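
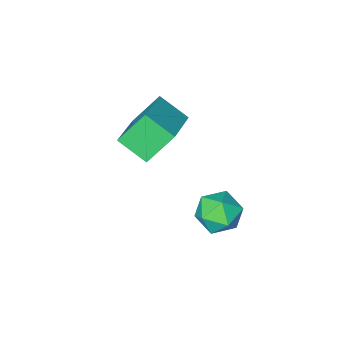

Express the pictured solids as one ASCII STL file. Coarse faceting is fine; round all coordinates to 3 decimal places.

solid 
facet normal -0.431 0.746 -0.508
outer loop
vertex -0.079 -1.526 1.658
vertex 0.965 -0.534 2.23
vertex 0.69 -1.761 0.661
endloop
endfacet
facet normal -0.674 -0.641 -0.369
outer loop
vertex 1.155 -2.566 1.21
vertex -0.079 -1.526 1.658
vertex 0.69 -1.761 0.661
endloop
endfacet
facet normal -0.431 0.746 -0.508
outer loop
vertex 0.69 -1.761 0.661
vertex 0.965 -0.534 2.23
vertex 1.734 -0.768 1.234
endloop
endfacet
facet normal 0.601 -0.183 -0.778
outer loop
vertex 1.734 -0.768 1.234
vertex 1.155 -2.566 1.21
vertex 0.69 -1.761 0.661
endloop
endfacet
facet normal -0.601 0.184 0.778
outer loop
vertex -0.079 -1.526 1.658
vertex 1.43 -1.339 2.779
vertex 0.965 -0.534 2.23
endloop
endfacet
facet normal -0.674 -0.640 -0.370
outer loop
vertex 0.386 -2.332 2.206
vertex -0.079 -1.526 1.658
vertex 1.155 -2.566 1.21
endloop
endfacet
facet normal -0.601 0.183 0.778
outer loop
vertex 0.386 -2.332 2.206
vertex 1.43 -1.339 2.779
vertex -0.079 -1.526 1.658
endloop
endfacet
facet normal 0.673 0.641 0.369
outer loop
vertex 0.965 -0.534 2.23
vertex 1.43 -1.339 2.779
vertex 1.734 -0.768 1.234
endloop
endfacet
facet normal 0.600 -0.183 -0.779
outer loop
vertex 2.199 -1.574 1.782
vertex 1.155 -2.566 1.21
vertex 1.734 -0.768 1.234
endloop
endfacet
facet normal 0.674 0.640 0.369
outer loop
vertex 1.734 -0.768 1.234
vertex 1.43 -1.339 2.779
vertex 2.199 -1.574 1.782
endloop
endfacet
facet normal 0.431 -0.746 0.508
outer loop
vertex 2.199 -1.574 1.782
vertex 0.386 -2.332 2.206
vertex 1.155 -2.566 1.21
endloop
endfacet
facet normal 0.431 -0.746 0.508
outer loop
vertex 1.43 -1.339 2.779
vertex 0.386 -2.332 2.206
vertex 2.199 -1.574 1.782
endloop
endfacet
facet normal -0.412 0.910 -0.048
outer loop
vertex -0.291 0.751 -1.685
vertex -0.56 0.667 -0.971
vertex 0.134 0.975 -1.086
endloop
endfacet
facet normal 0.175 0.875 -0.451
outer loop
vertex -0.291 0.751 -1.685
vertex 0.134 0.975 -1.086
vertex 0.462 0.606 -1.674
endloop
endfacet
facet normal 0.082 0.356 -0.931
outer loop
vertex -0.291 0.751 -1.685
vertex 0.462 0.606 -1.674
vertex -0.028 0.07 -1.922
endloop
endfacet
facet normal -0.563 0.069 -0.824
outer loop
vertex -0.291 0.751 -1.685
vertex -0.028 0.07 -1.922
vertex -0.66 0.108 -1.487
endloop
endfacet
facet normal -0.868 0.412 -0.278
outer loop
vertex -0.291 0.751 -1.685
vertex -0.66 0.108 -1.487
vertex -0.56 0.667 -0.971
endloop
endfacet
facet normal 0.722 0.691 -0.031
outer loop
vertex 0.462 0.606 -1.674
vertex 0.134 0.975 -1.086
vertex 0.66 0.432 -0.953
endloop
endfacet
facet normal -0.229 0.748 0.623
outer loop
vertex 0.134 0.975 -1.086
vertex -0.56 0.667 -0.971
vertex 0.028 0.47 -0.518
endloop
endfacet
facet normal -0.966 -0.059 0.251
outer loop
vertex -0.56 0.667 -0.971
vertex -0.66 0.108 -1.487
vertex -0.462 -0.066 -0.766
endloop
endfacet
facet normal -0.473 -0.613 -0.633
outer loop
vertex -0.66 0.108 -1.487
vertex -0.028 0.07 -1.922
vertex -0.134 -0.435 -1.354
endloop
endfacet
facet normal 0.572 -0.149 -0.807
outer loop
vertex -0.028 0.07 -1.922
vertex 0.462 0.606 -1.674
vertex 0.56 -0.127 -1.469
endloop
endfacet
facet normal 0.563 -0.069 0.824
outer loop
vertex 0.291 -0.211 -0.755
vertex 0.66 0.432 -0.953
vertex 0.028 0.47 -0.518
endloop
endfacet
facet normal -0.082 -0.356 0.931
outer loop
vertex 0.291 -0.211 -0.755
vertex 0.028 0.47 -0.518
vertex -0.462 -0.066 -0.766
endloop
endfacet
facet normal -0.175 -0.875 0.451
outer loop
vertex 0.291 -0.211 -0.755
vertex -0.462 -0.066 -0.766
vertex -0.134 -0.435 -1.354
endloop
endfacet
facet normal 0.412 -0.910 0.048
outer loop
vertex 0.291 -0.211 -0.755
vertex -0.134 -0.435 -1.354
vertex 0.56 -0.127 -1.469
endloop
endfacet
facet normal 0.868 -0.412 0.278
outer loop
vertex 0.291 -0.211 -0.755
vertex 0.56 -0.127 -1.469
vertex 0.66 0.432 -0.953
endloop
endfacet
facet normal 0.473 0.613 0.633
outer loop
vertex 0.028 0.47 -0.518
vertex 0.66 0.432 -0.953
vertex 0.134 0.975 -1.086
endloop
endfacet
facet normal -0.572 0.149 0.807
outer loop
vertex -0.462 -0.066 -0.766
vertex 0.028 0.47 -0.518
vertex -0.56 0.667 -0.971
endloop
endfacet
facet normal -0.722 -0.691 0.031
outer loop
vertex -0.134 -0.435 -1.354
vertex -0.462 -0.066 -0.766
vertex -0.66 0.108 -1.487
endloop
endfacet
facet normal 0.229 -0.748 -0.623
outer loop
vertex 0.56 -0.127 -1.469
vertex -0.134 -0.435 -1.354
vertex -0.028 0.07 -1.922
endloop
endfacet
facet normal 0.966 0.059 -0.251
outer loop
vertex 0.66 0.432 -0.953
vertex 0.56 -0.127 -1.469
vertex 0.462 0.606 -1.674
endloop
endfacet

endsolid


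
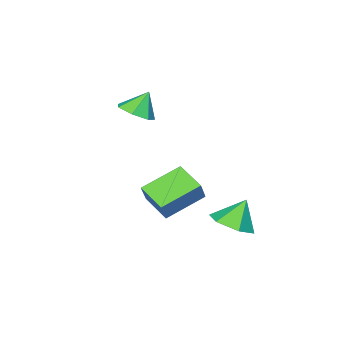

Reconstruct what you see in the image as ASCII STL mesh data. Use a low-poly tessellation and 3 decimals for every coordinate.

solid 
facet normal -0.846 0.331 0.418
outer loop
vertex -1.296 -0.657 0.788
vertex -1.047 0.623 0.278
vertex -1.864 -0.921 -0.153
endloop
endfacet
facet normal -0.178 -0.914 0.364
outer loop
vertex -0.273 -1.543 -0.938
vertex -1.296 -0.657 0.788
vertex -1.864 -0.921 -0.153
endloop
endfacet
facet normal -0.846 0.331 0.417
outer loop
vertex -1.864 -0.921 -0.153
vertex -1.047 0.623 0.278
vertex -1.614 0.359 -0.662
endloop
endfacet
facet normal -0.502 -0.233 -0.833
outer loop
vertex -1.614 0.359 -0.662
vertex -0.273 -1.543 -0.938
vertex -1.864 -0.921 -0.153
endloop
endfacet
facet normal 0.502 0.234 0.832
outer loop
vertex -1.296 -0.657 0.788
vertex 0.544 0.001 -0.507
vertex -1.047 0.623 0.278
endloop
endfacet
facet normal -0.178 -0.914 0.364
outer loop
vertex 0.294 -1.279 0.002
vertex -1.296 -0.657 0.788
vertex -0.273 -1.543 -0.938
endloop
endfacet
facet normal 0.503 0.233 0.833
outer loop
vertex 0.294 -1.279 0.002
vertex 0.544 0.001 -0.507
vertex -1.296 -0.657 0.788
endloop
endfacet
facet normal 0.178 0.914 -0.364
outer loop
vertex -1.047 0.623 0.278
vertex 0.544 0.001 -0.507
vertex -1.614 0.359 -0.662
endloop
endfacet
facet normal -0.503 -0.234 -0.832
outer loop
vertex -0.024 -0.263 -1.448
vertex -0.273 -1.543 -0.938
vertex -1.614 0.359 -0.662
endloop
endfacet
facet normal 0.178 0.914 -0.364
outer loop
vertex -1.614 0.359 -0.662
vertex 0.544 0.001 -0.507
vertex -0.024 -0.263 -1.448
endloop
endfacet
facet normal 0.846 -0.331 -0.418
outer loop
vertex -0.024 -0.263 -1.448
vertex 0.294 -1.279 0.002
vertex -0.273 -1.543 -0.938
endloop
endfacet
facet normal 0.846 -0.331 -0.418
outer loop
vertex 0.544 0.001 -0.507
vertex 0.294 -1.279 0.002
vertex -0.024 -0.263 -1.448
endloop
endfacet
facet normal 0.479 -0.144 -0.866
outer loop
vertex -1.177 1.29 -1.529
vertex -2.037 1.353 -2.015
vertex -1.499 2.168 -1.853
endloop
endfacet
facet normal 0.432 0.447 0.783
outer loop
vertex -1.177 1.29 -1.529
vertex -1.499 2.168 -1.853
vertex -2.683 1.547 -0.845
endloop
endfacet
facet normal 0.479 -0.144 -0.866
outer loop
vertex -1.499 2.168 -1.853
vertex -2.037 1.353 -2.015
vertex -2.359 2.231 -2.339
endloop
endfacet
facet normal -0.150 0.911 0.384
outer loop
vertex -1.499 2.168 -1.853
vertex -2.359 2.231 -2.339
vertex -2.683 1.547 -0.845
endloop
endfacet
facet normal 0.479 -0.144 -0.866
outer loop
vertex -2.359 2.231 -2.339
vertex -2.037 1.353 -2.015
vertex -2.897 1.416 -2.501
endloop
endfacet
facet normal -0.839 0.541 0.066
outer loop
vertex -2.359 2.231 -2.339
vertex -2.897 1.416 -2.501
vertex -2.683 1.547 -0.845
endloop
endfacet
facet normal 0.479 -0.145 -0.866
outer loop
vertex -2.897 1.416 -2.501
vertex -2.037 1.353 -2.015
vertex -2.575 0.538 -2.176
endloop
endfacet
facet normal -0.945 -0.293 0.145
outer loop
vertex -2.897 1.416 -2.501
vertex -2.575 0.538 -2.176
vertex -2.683 1.547 -0.845
endloop
endfacet
facet normal 0.479 -0.145 -0.866
outer loop
vertex -2.575 0.538 -2.176
vertex -2.037 1.353 -2.015
vertex -1.715 0.475 -1.69
endloop
endfacet
facet normal -0.363 -0.757 0.544
outer loop
vertex -2.575 0.538 -2.176
vertex -1.715 0.475 -1.69
vertex -2.683 1.547 -0.845
endloop
endfacet
facet normal 0.479 -0.145 -0.866
outer loop
vertex -1.715 0.475 -1.69
vertex -2.037 1.353 -2.015
vertex -1.177 1.29 -1.529
endloop
endfacet
facet normal 0.326 -0.386 0.863
outer loop
vertex -1.715 0.475 -1.69
vertex -1.177 1.29 -1.529
vertex -2.683 1.547 -0.845
endloop
endfacet
facet normal 0.480 -0.175 -0.859
outer loop
vertex -0.587 -3.279 3.441
vertex -1.259 -2.993 3.007
vertex -0.588 -2.557 3.293
endloop
endfacet
facet normal 0.471 0.178 0.864
outer loop
vertex -0.587 -3.279 3.441
vertex -0.588 -2.557 3.293
vertex -1.821 -2.787 4.013
endloop
endfacet
facet normal 0.480 -0.175 -0.860
outer loop
vertex -0.588 -2.557 3.293
vertex -1.259 -2.993 3.007
vertex -1.094 -2.162 2.93
endloop
endfacet
facet normal 0.195 0.787 0.585
outer loop
vertex -0.588 -2.557 3.293
vertex -1.094 -2.162 2.93
vertex -1.821 -2.787 4.013
endloop
endfacet
facet normal 0.480 -0.175 -0.860
outer loop
vertex -1.094 -2.162 2.93
vertex -1.259 -2.993 3.007
vertex -1.725 -2.393 2.625
endloop
endfacet
facet normal -0.427 0.877 0.219
outer loop
vertex -1.094 -2.162 2.93
vertex -1.725 -2.393 2.625
vertex -1.821 -2.787 4.013
endloop
endfacet
facet normal 0.479 -0.175 -0.860
outer loop
vertex -1.725 -2.393 2.625
vertex -1.259 -2.993 3.007
vertex -2.005 -3.076 2.608
endloop
endfacet
facet normal -0.925 0.378 0.043
outer loop
vertex -1.725 -2.393 2.625
vertex -2.005 -3.076 2.608
vertex -1.821 -2.787 4.013
endloop
endfacet
facet normal 0.479 -0.175 -0.860
outer loop
vertex -2.005 -3.076 2.608
vertex -1.259 -2.993 3.007
vertex -1.723 -3.695 2.891
endloop
endfacet
facet normal -0.923 -0.334 0.190
outer loop
vertex -2.005 -3.076 2.608
vertex -1.723 -3.695 2.891
vertex -1.821 -2.787 4.013
endloop
endfacet
facet normal 0.480 -0.175 -0.860
outer loop
vertex -1.723 -3.695 2.891
vertex -1.259 -2.993 3.007
vertex -1.092 -3.786 3.262
endloop
endfacet
facet normal -0.425 -0.721 0.547
outer loop
vertex -1.723 -3.695 2.891
vertex -1.092 -3.786 3.262
vertex -1.821 -2.787 4.013
endloop
endfacet
facet normal 0.480 -0.175 -0.859
outer loop
vertex -1.092 -3.786 3.262
vertex -1.259 -2.993 3.007
vertex -0.587 -3.279 3.441
endloop
endfacet
facet normal 0.196 -0.494 0.847
outer loop
vertex -1.092 -3.786 3.262
vertex -0.587 -3.279 3.441
vertex -1.821 -2.787 4.013
endloop
endfacet

endsolid


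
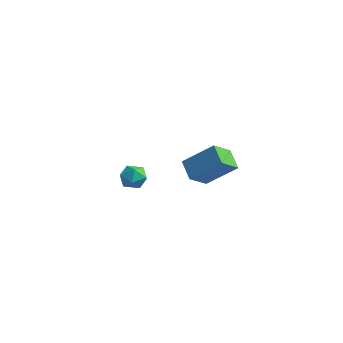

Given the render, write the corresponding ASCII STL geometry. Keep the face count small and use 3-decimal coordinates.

solid 
facet normal -0.606 -0.501 -0.618
outer loop
vertex 2.615 0.817 0.894
vertex 1.697 1.032 1.62
vertex 2.369 1.892 0.264
endloop
endfacet
facet normal 0.771 -0.181 -0.610
outer loop
vertex 3.503 2.828 1.42
vertex 2.615 0.817 0.894
vertex 2.369 1.892 0.264
endloop
endfacet
facet normal -0.607 -0.500 -0.618
outer loop
vertex 2.369 1.892 0.264
vertex 1.697 1.032 1.62
vertex 1.451 2.107 0.991
endloop
endfacet
facet normal -0.194 0.847 -0.495
outer loop
vertex 1.451 2.107 0.991
vertex 3.503 2.828 1.42
vertex 2.369 1.892 0.264
endloop
endfacet
facet normal 0.194 -0.847 0.496
outer loop
vertex 2.615 0.817 0.894
vertex 2.831 1.968 2.776
vertex 1.697 1.032 1.62
endloop
endfacet
facet normal 0.771 -0.181 -0.611
outer loop
vertex 3.749 1.753 2.049
vertex 2.615 0.817 0.894
vertex 3.503 2.828 1.42
endloop
endfacet
facet normal 0.194 -0.847 0.496
outer loop
vertex 3.749 1.753 2.049
vertex 2.831 1.968 2.776
vertex 2.615 0.817 0.894
endloop
endfacet
facet normal -0.771 0.181 0.610
outer loop
vertex 1.697 1.032 1.62
vertex 2.831 1.968 2.776
vertex 1.451 2.107 0.991
endloop
endfacet
facet normal -0.194 0.847 -0.496
outer loop
vertex 2.585 3.043 2.146
vertex 3.503 2.828 1.42
vertex 1.451 2.107 0.991
endloop
endfacet
facet normal -0.771 0.181 0.610
outer loop
vertex 1.451 2.107 0.991
vertex 2.831 1.968 2.776
vertex 2.585 3.043 2.146
endloop
endfacet
facet normal 0.606 0.500 0.618
outer loop
vertex 2.585 3.043 2.146
vertex 3.749 1.753 2.049
vertex 3.503 2.828 1.42
endloop
endfacet
facet normal 0.606 0.501 0.618
outer loop
vertex 2.831 1.968 2.776
vertex 3.749 1.753 2.049
vertex 2.585 3.043 2.146
endloop
endfacet
facet normal -0.949 0.031 0.315
outer loop
vertex -3.885 2.083 -1.144
vertex -3.962 1.314 -1.301
vertex -3.718 1.548 -0.589
endloop
endfacet
facet normal -0.550 0.513 0.660
outer loop
vertex -3.885 2.083 -1.144
vertex -3.718 1.548 -0.589
vertex -3.25 2.176 -0.687
endloop
endfacet
facet normal -0.263 0.949 0.173
outer loop
vertex -3.885 2.083 -1.144
vertex -3.25 2.176 -0.687
vertex -3.205 2.329 -1.459
endloop
endfacet
facet normal -0.485 0.737 -0.471
outer loop
vertex -3.885 2.083 -1.144
vertex -3.205 2.329 -1.459
vertex -3.646 1.796 -1.839
endloop
endfacet
facet normal -0.908 0.169 -0.382
outer loop
vertex -3.885 2.083 -1.144
vertex -3.646 1.796 -1.839
vertex -3.962 1.314 -1.301
endloop
endfacet
facet normal -0.017 0.167 0.986
outer loop
vertex -3.25 2.176 -0.687
vertex -3.718 1.548 -0.589
vertex -2.934 1.464 -0.561
endloop
endfacet
facet normal -0.663 -0.613 0.429
outer loop
vertex -3.718 1.548 -0.589
vertex -3.962 1.314 -1.301
vertex -3.375 0.931 -0.941
endloop
endfacet
facet normal -0.598 -0.389 -0.700
outer loop
vertex -3.962 1.314 -1.301
vertex -3.646 1.796 -1.839
vertex -3.33 1.084 -1.713
endloop
endfacet
facet normal 0.087 0.530 -0.844
outer loop
vertex -3.646 1.796 -1.839
vertex -3.205 2.329 -1.459
vertex -2.862 1.712 -1.811
endloop
endfacet
facet normal 0.447 0.872 0.199
outer loop
vertex -3.205 2.329 -1.459
vertex -3.25 2.176 -0.687
vertex -2.618 1.946 -1.099
endloop
endfacet
facet normal 0.485 -0.737 0.471
outer loop
vertex -2.695 1.177 -1.256
vertex -2.934 1.464 -0.561
vertex -3.375 0.931 -0.941
endloop
endfacet
facet normal 0.263 -0.949 -0.173
outer loop
vertex -2.695 1.177 -1.256
vertex -3.375 0.931 -0.941
vertex -3.33 1.084 -1.713
endloop
endfacet
facet normal 0.550 -0.513 -0.660
outer loop
vertex -2.695 1.177 -1.256
vertex -3.33 1.084 -1.713
vertex -2.862 1.712 -1.811
endloop
endfacet
facet normal 0.949 -0.031 -0.315
outer loop
vertex -2.695 1.177 -1.256
vertex -2.862 1.712 -1.811
vertex -2.618 1.946 -1.099
endloop
endfacet
facet normal 0.908 -0.169 0.382
outer loop
vertex -2.695 1.177 -1.256
vertex -2.618 1.946 -1.099
vertex -2.934 1.464 -0.561
endloop
endfacet
facet normal -0.087 -0.530 0.844
outer loop
vertex -3.375 0.931 -0.941
vertex -2.934 1.464 -0.561
vertex -3.718 1.548 -0.589
endloop
endfacet
facet normal -0.447 -0.872 -0.199
outer loop
vertex -3.33 1.084 -1.713
vertex -3.375 0.931 -0.941
vertex -3.962 1.314 -1.301
endloop
endfacet
facet normal 0.017 -0.167 -0.986
outer loop
vertex -2.862 1.712 -1.811
vertex -3.33 1.084 -1.713
vertex -3.646 1.796 -1.839
endloop
endfacet
facet normal 0.663 0.613 -0.429
outer loop
vertex -2.618 1.946 -1.099
vertex -2.862 1.712 -1.811
vertex -3.205 2.329 -1.459
endloop
endfacet
facet normal 0.598 0.389 0.700
outer loop
vertex -2.934 1.464 -0.561
vertex -2.618 1.946 -1.099
vertex -3.25 2.176 -0.687
endloop
endfacet

endsolid


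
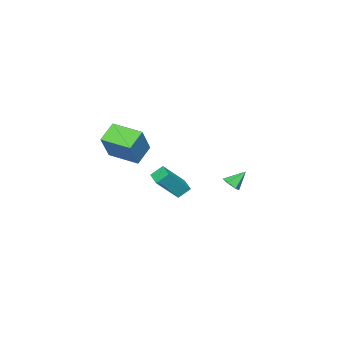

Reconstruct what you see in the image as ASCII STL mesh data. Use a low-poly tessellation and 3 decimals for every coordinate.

solid 
facet normal -0.522 0.539 0.661
outer loop
vertex 3.119 -1.004 -2.817
vertex 3.706 -0.225 -2.989
vertex 1.899 -0.405 -4.27
endloop
endfacet
facet normal -0.593 -0.787 0.173
outer loop
vertex 2.374 -0.895 -4.871
vertex 3.119 -1.004 -2.817
vertex 1.899 -0.405 -4.27
endloop
endfacet
facet normal -0.522 0.539 0.661
outer loop
vertex 1.899 -0.405 -4.27
vertex 3.706 -0.225 -2.989
vertex 2.485 0.374 -4.442
endloop
endfacet
facet normal -0.614 0.300 -0.730
outer loop
vertex 2.485 0.374 -4.442
vertex 2.374 -0.895 -4.871
vertex 1.899 -0.405 -4.27
endloop
endfacet
facet normal 0.613 -0.301 0.730
outer loop
vertex 3.119 -1.004 -2.817
vertex 4.181 -0.715 -3.59
vertex 3.706 -0.225 -2.989
endloop
endfacet
facet normal -0.592 -0.787 0.173
outer loop
vertex 3.595 -1.494 -3.418
vertex 3.119 -1.004 -2.817
vertex 2.374 -0.895 -4.871
endloop
endfacet
facet normal 0.613 -0.300 0.731
outer loop
vertex 3.595 -1.494 -3.418
vertex 4.181 -0.715 -3.59
vertex 3.119 -1.004 -2.817
endloop
endfacet
facet normal 0.592 0.787 -0.173
outer loop
vertex 3.706 -0.225 -2.989
vertex 4.181 -0.715 -3.59
vertex 2.485 0.374 -4.442
endloop
endfacet
facet normal -0.613 0.301 -0.731
outer loop
vertex 2.961 -0.116 -5.043
vertex 2.374 -0.895 -4.871
vertex 2.485 0.374 -4.442
endloop
endfacet
facet normal 0.592 0.787 -0.173
outer loop
vertex 2.485 0.374 -4.442
vertex 4.181 -0.715 -3.59
vertex 2.961 -0.116 -5.043
endloop
endfacet
facet normal 0.522 -0.539 -0.661
outer loop
vertex 2.961 -0.116 -5.043
vertex 3.595 -1.494 -3.418
vertex 2.374 -0.895 -4.871
endloop
endfacet
facet normal 0.522 -0.539 -0.661
outer loop
vertex 4.181 -0.715 -3.59
vertex 3.595 -1.494 -3.418
vertex 2.961 -0.116 -5.043
endloop
endfacet
facet normal -0.824 0.000 0.566
outer loop
vertex 2.808 -4.534 -0.595
vertex 2.644 -2.676 -0.835
vertex 1.611 -4.864 -2.338
endloop
endfacet
facet normal 0.087 -0.988 0.127
outer loop
vertex 2.756 -4.864 -3.125
vertex 2.808 -4.534 -0.595
vertex 1.611 -4.864 -2.338
endloop
endfacet
facet normal -0.824 -0.000 0.567
outer loop
vertex 1.611 -4.864 -2.338
vertex 2.644 -2.676 -0.835
vertex 1.446 -3.006 -2.577
endloop
endfacet
facet normal -0.560 -0.154 -0.814
outer loop
vertex 1.446 -3.006 -2.577
vertex 2.756 -4.864 -3.125
vertex 1.611 -4.864 -2.338
endloop
endfacet
facet normal 0.560 0.155 0.814
outer loop
vertex 2.808 -4.534 -0.595
vertex 3.789 -2.676 -1.622
vertex 2.644 -2.676 -0.835
endloop
endfacet
facet normal 0.087 -0.988 0.127
outer loop
vertex 3.954 -4.534 -1.383
vertex 2.808 -4.534 -0.595
vertex 2.756 -4.864 -3.125
endloop
endfacet
facet normal 0.560 0.154 0.814
outer loop
vertex 3.954 -4.534 -1.383
vertex 3.789 -2.676 -1.622
vertex 2.808 -4.534 -0.595
endloop
endfacet
facet normal -0.087 0.988 -0.127
outer loop
vertex 2.644 -2.676 -0.835
vertex 3.789 -2.676 -1.622
vertex 1.446 -3.006 -2.577
endloop
endfacet
facet normal -0.560 -0.155 -0.814
outer loop
vertex 2.592 -3.006 -3.365
vertex 2.756 -4.864 -3.125
vertex 1.446 -3.006 -2.577
endloop
endfacet
facet normal -0.087 0.988 -0.127
outer loop
vertex 1.446 -3.006 -2.577
vertex 3.789 -2.676 -1.622
vertex 2.592 -3.006 -3.365
endloop
endfacet
facet normal 0.824 -0.000 -0.567
outer loop
vertex 2.592 -3.006 -3.365
vertex 3.954 -4.534 -1.383
vertex 2.756 -4.864 -3.125
endloop
endfacet
facet normal 0.824 0.000 -0.566
outer loop
vertex 3.789 -2.676 -1.622
vertex 3.954 -4.534 -1.383
vertex 2.592 -3.006 -3.365
endloop
endfacet
facet normal 0.550 -0.436 -0.712
outer loop
vertex 4.107 3.717 -2.374
vertex 3.639 3.648 -2.693
vertex 3.951 4.123 -2.743
endloop
endfacet
facet normal 0.510 0.678 0.530
outer loop
vertex 4.107 3.717 -2.374
vertex 3.951 4.123 -2.743
vertex 3.001 4.152 -1.867
endloop
endfacet
facet normal 0.550 -0.436 -0.712
outer loop
vertex 3.951 4.123 -2.743
vertex 3.639 3.648 -2.693
vertex 3.483 4.054 -3.062
endloop
endfacet
facet normal -0.071 0.991 -0.110
outer loop
vertex 3.951 4.123 -2.743
vertex 3.483 4.054 -3.062
vertex 3.001 4.152 -1.867
endloop
endfacet
facet normal 0.552 -0.435 -0.712
outer loop
vertex 3.483 4.054 -3.062
vertex 3.639 3.648 -2.693
vertex 3.172 3.579 -3.013
endloop
endfacet
facet normal -0.797 0.484 -0.361
outer loop
vertex 3.483 4.054 -3.062
vertex 3.172 3.579 -3.013
vertex 3.001 4.152 -1.867
endloop
endfacet
facet normal 0.552 -0.435 -0.712
outer loop
vertex 3.172 3.579 -3.013
vertex 3.639 3.648 -2.693
vertex 3.328 3.173 -2.644
endloop
endfacet
facet normal -0.941 -0.336 0.028
outer loop
vertex 3.172 3.579 -3.013
vertex 3.328 3.173 -2.644
vertex 3.001 4.152 -1.867
endloop
endfacet
facet normal 0.551 -0.434 -0.713
outer loop
vertex 3.328 3.173 -2.644
vertex 3.639 3.648 -2.693
vertex 3.795 3.242 -2.325
endloop
endfacet
facet normal -0.360 -0.651 0.668
outer loop
vertex 3.328 3.173 -2.644
vertex 3.795 3.242 -2.325
vertex 3.001 4.152 -1.867
endloop
endfacet
facet normal 0.550 -0.435 -0.713
outer loop
vertex 3.795 3.242 -2.325
vertex 3.639 3.648 -2.693
vertex 4.107 3.717 -2.374
endloop
endfacet
facet normal 0.365 -0.145 0.920
outer loop
vertex 3.795 3.242 -2.325
vertex 4.107 3.717 -2.374
vertex 3.001 4.152 -1.867
endloop
endfacet

endsolid


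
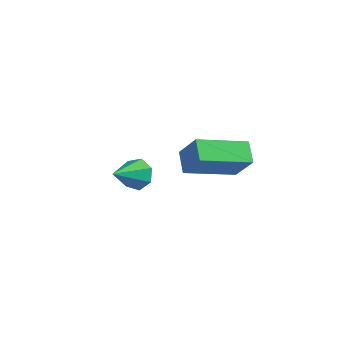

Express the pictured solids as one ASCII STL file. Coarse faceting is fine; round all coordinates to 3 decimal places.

solid 
facet normal -0.603 0.110 -0.790
outer loop
vertex -0.773 -1.912 -0.669
vertex 0.175 -0.435 -1.187
vertex -0.251 -2.411 -1.137
endloop
endfacet
facet normal -0.518 -0.807 0.283
outer loop
vertex 0.485 -2.545 -0.173
vertex -0.773 -1.912 -0.669
vertex -0.251 -2.411 -1.137
endloop
endfacet
facet normal -0.603 0.110 -0.790
outer loop
vertex -0.251 -2.411 -1.137
vertex 0.175 -0.435 -1.187
vertex 0.697 -0.934 -1.655
endloop
endfacet
facet normal 0.607 -0.580 -0.544
outer loop
vertex 0.697 -0.934 -1.655
vertex 0.485 -2.545 -0.173
vertex -0.251 -2.411 -1.137
endloop
endfacet
facet normal -0.607 0.580 0.544
outer loop
vertex -0.773 -1.912 -0.669
vertex 0.911 -0.569 -0.223
vertex 0.175 -0.435 -1.187
endloop
endfacet
facet normal -0.518 -0.807 0.283
outer loop
vertex -0.037 -2.046 0.295
vertex -0.773 -1.912 -0.669
vertex 0.485 -2.545 -0.173
endloop
endfacet
facet normal -0.607 0.580 0.544
outer loop
vertex -0.037 -2.046 0.295
vertex 0.911 -0.569 -0.223
vertex -0.773 -1.912 -0.669
endloop
endfacet
facet normal 0.518 0.807 -0.283
outer loop
vertex 0.175 -0.435 -1.187
vertex 0.911 -0.569 -0.223
vertex 0.697 -0.934 -1.655
endloop
endfacet
facet normal 0.607 -0.580 -0.544
outer loop
vertex 1.433 -1.068 -0.691
vertex 0.485 -2.545 -0.173
vertex 0.697 -0.934 -1.655
endloop
endfacet
facet normal 0.518 0.807 -0.283
outer loop
vertex 0.697 -0.934 -1.655
vertex 0.911 -0.569 -0.223
vertex 1.433 -1.068 -0.691
endloop
endfacet
facet normal 0.603 -0.110 0.790
outer loop
vertex 1.433 -1.068 -0.691
vertex -0.037 -2.046 0.295
vertex 0.485 -2.545 -0.173
endloop
endfacet
facet normal 0.603 -0.110 0.790
outer loop
vertex 0.911 -0.569 -0.223
vertex -0.037 -2.046 0.295
vertex 1.433 -1.068 -0.691
endloop
endfacet
facet normal 0.070 0.874 -0.482
outer loop
vertex -2.758 -0.744 -2.932
vertex -3.234 -0.928 -3.335
vertex -3.282 -0.612 -2.769
endloop
endfacet
facet normal 0.304 0.033 0.952
outer loop
vertex -2.758 -0.744 -2.932
vertex -3.282 -0.612 -2.769
vertex -3.326 -2.072 -2.705
endloop
endfacet
facet normal 0.070 0.874 -0.482
outer loop
vertex -3.282 -0.612 -2.769
vertex -3.234 -0.928 -3.335
vertex -3.769 -0.718 -3.032
endloop
endfacet
facet normal -0.483 0.053 0.874
outer loop
vertex -3.282 -0.612 -2.769
vertex -3.769 -0.718 -3.032
vertex -3.326 -2.072 -2.705
endloop
endfacet
facet normal 0.071 0.874 -0.481
outer loop
vertex -3.769 -0.718 -3.032
vertex -3.234 -0.928 -3.335
vertex -3.854 -0.981 -3.523
endloop
endfacet
facet normal -0.929 -0.235 0.287
outer loop
vertex -3.769 -0.718 -3.032
vertex -3.854 -0.981 -3.523
vertex -3.326 -2.072 -2.705
endloop
endfacet
facet normal 0.071 0.875 -0.480
outer loop
vertex -3.854 -0.981 -3.523
vertex -3.234 -0.928 -3.335
vertex -3.471 -1.204 -3.873
endloop
endfacet
facet normal -0.696 -0.615 -0.370
outer loop
vertex -3.854 -0.981 -3.523
vertex -3.471 -1.204 -3.873
vertex -3.326 -2.072 -2.705
endloop
endfacet
facet normal 0.071 0.874 -0.480
outer loop
vertex -3.471 -1.204 -3.873
vertex -3.234 -0.928 -3.335
vertex -2.91 -1.219 -3.817
endloop
endfacet
facet normal 0.038 -0.800 -0.599
outer loop
vertex -3.471 -1.204 -3.873
vertex -2.91 -1.219 -3.817
vertex -3.326 -2.072 -2.705
endloop
endfacet
facet normal 0.069 0.874 -0.481
outer loop
vertex -2.91 -1.219 -3.817
vertex -3.234 -0.928 -3.335
vertex -2.593 -1.014 -3.399
endloop
endfacet
facet normal 0.723 -0.651 -0.229
outer loop
vertex -2.91 -1.219 -3.817
vertex -2.593 -1.014 -3.399
vertex -3.326 -2.072 -2.705
endloop
endfacet
facet normal 0.069 0.874 -0.481
outer loop
vertex -2.593 -1.014 -3.399
vertex -3.234 -0.928 -3.335
vertex -2.758 -0.744 -2.932
endloop
endfacet
facet normal 0.842 -0.281 0.460
outer loop
vertex -2.593 -1.014 -3.399
vertex -2.758 -0.744 -2.932
vertex -3.326 -2.072 -2.705
endloop
endfacet

endsolid


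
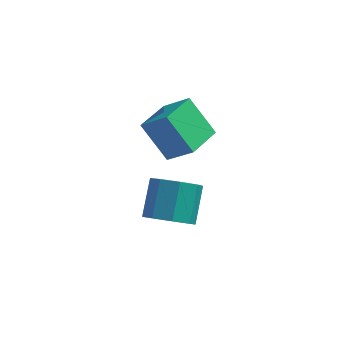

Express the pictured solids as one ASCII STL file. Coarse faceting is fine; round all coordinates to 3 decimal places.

solid 
facet normal -0.592 0.305 0.746
outer loop
vertex -2.652 -3.71 1.673
vertex -2.125 -2.366 1.542
vertex -3.572 -3.432 0.829
endloop
endfacet
facet normal -0.363 -0.927 0.090
outer loop
vertex -2.595 -3.934 -0.402
vertex -2.652 -3.71 1.673
vertex -3.572 -3.432 0.829
endloop
endfacet
facet normal -0.592 0.304 0.746
outer loop
vertex -3.572 -3.432 0.829
vertex -2.125 -2.366 1.542
vertex -3.046 -2.087 0.698
endloop
endfacet
facet normal -0.720 0.217 -0.660
outer loop
vertex -3.046 -2.087 0.698
vertex -2.595 -3.934 -0.402
vertex -3.572 -3.432 0.829
endloop
endfacet
facet normal 0.719 -0.218 0.660
outer loop
vertex -2.652 -3.71 1.673
vertex -1.148 -2.868 0.311
vertex -2.125 -2.366 1.542
endloop
endfacet
facet normal -0.363 -0.927 0.090
outer loop
vertex -1.674 -4.213 0.442
vertex -2.652 -3.71 1.673
vertex -2.595 -3.934 -0.402
endloop
endfacet
facet normal 0.719 -0.217 0.660
outer loop
vertex -1.674 -4.213 0.442
vertex -1.148 -2.868 0.311
vertex -2.652 -3.71 1.673
endloop
endfacet
facet normal 0.363 0.927 -0.090
outer loop
vertex -2.125 -2.366 1.542
vertex -1.148 -2.868 0.311
vertex -3.046 -2.087 0.698
endloop
endfacet
facet normal -0.719 0.218 -0.660
outer loop
vertex -2.068 -2.59 -0.533
vertex -2.595 -3.934 -0.402
vertex -3.046 -2.087 0.698
endloop
endfacet
facet normal 0.363 0.927 -0.090
outer loop
vertex -3.046 -2.087 0.698
vertex -1.148 -2.868 0.311
vertex -2.068 -2.59 -0.533
endloop
endfacet
facet normal 0.592 -0.305 -0.746
outer loop
vertex -2.068 -2.59 -0.533
vertex -1.674 -4.213 0.442
vertex -2.595 -3.934 -0.402
endloop
endfacet
facet normal 0.592 -0.304 -0.746
outer loop
vertex -1.148 -2.868 0.311
vertex -1.674 -4.213 0.442
vertex -2.068 -2.59 -0.533
endloop
endfacet
facet normal -0.040 -0.744 -0.667
outer loop
vertex -1.669 -4.776 -2.938
vertex -2.45 -4.442 -3.264
vertex -1.569 -4.319 -3.454
endloop
endfacet
facet normal 0.989 -0.125 0.081
outer loop
vertex -1.669 -4.776 -2.938
vertex -1.569 -4.319 -3.454
vertex -1.608 -3.632 -1.91
endloop
endfacet
facet normal 0.989 -0.125 0.081
outer loop
vertex -1.608 -3.632 -1.91
vertex -1.569 -4.319 -3.454
vertex -1.508 -3.174 -2.426
endloop
endfacet
facet normal 0.039 0.744 0.668
outer loop
vertex -1.608 -3.632 -1.91
vertex -1.508 -3.174 -2.426
vertex -2.39 -3.298 -2.236
endloop
endfacet
facet normal -0.040 -0.743 -0.668
outer loop
vertex -1.569 -4.319 -3.454
vertex -2.45 -4.442 -3.264
vertex -1.985 -3.933 -3.858
endloop
endfacet
facet normal 0.801 0.376 -0.466
outer loop
vertex -1.569 -4.319 -3.454
vertex -1.985 -3.933 -3.858
vertex -1.508 -3.174 -2.426
endloop
endfacet
facet normal 0.801 0.376 -0.466
outer loop
vertex -1.508 -3.174 -2.426
vertex -1.985 -3.933 -3.858
vertex -1.924 -2.789 -2.83
endloop
endfacet
facet normal 0.039 0.743 0.668
outer loop
vertex -1.508 -3.174 -2.426
vertex -1.924 -2.789 -2.83
vertex -2.39 -3.298 -2.236
endloop
endfacet
facet normal -0.040 -0.743 -0.668
outer loop
vertex -1.985 -3.933 -3.858
vertex -2.45 -4.442 -3.264
vertex -2.674 -3.846 -3.914
endloop
endfacet
facet normal 0.143 0.657 -0.740
outer loop
vertex -1.985 -3.933 -3.858
vertex -2.674 -3.846 -3.914
vertex -1.924 -2.789 -2.83
endloop
endfacet
facet normal 0.143 0.657 -0.740
outer loop
vertex -1.924 -2.789 -2.83
vertex -2.674 -3.846 -3.914
vertex -2.613 -2.702 -2.886
endloop
endfacet
facet normal 0.040 0.743 0.668
outer loop
vertex -1.924 -2.789 -2.83
vertex -2.613 -2.702 -2.886
vertex -2.39 -3.298 -2.236
endloop
endfacet
facet normal -0.039 -0.743 -0.668
outer loop
vertex -2.674 -3.846 -3.914
vertex -2.45 -4.442 -3.264
vertex -3.232 -4.108 -3.59
endloop
endfacet
facet normal -0.597 0.554 -0.581
outer loop
vertex -2.674 -3.846 -3.914
vertex -3.232 -4.108 -3.59
vertex -2.613 -2.702 -2.886
endloop
endfacet
facet normal -0.597 0.554 -0.581
outer loop
vertex -2.613 -2.702 -2.886
vertex -3.232 -4.108 -3.59
vertex -3.171 -2.964 -2.562
endloop
endfacet
facet normal 0.039 0.743 0.668
outer loop
vertex -2.613 -2.702 -2.886
vertex -3.171 -2.964 -2.562
vertex -2.39 -3.298 -2.236
endloop
endfacet
facet normal -0.039 -0.744 -0.668
outer loop
vertex -3.232 -4.108 -3.59
vertex -2.45 -4.442 -3.264
vertex -3.332 -4.566 -3.074
endloop
endfacet
facet normal -0.989 0.125 -0.081
outer loop
vertex -3.232 -4.108 -3.59
vertex -3.332 -4.566 -3.074
vertex -3.171 -2.964 -2.562
endloop
endfacet
facet normal -0.989 0.125 -0.081
outer loop
vertex -3.171 -2.964 -2.562
vertex -3.332 -4.566 -3.074
vertex -3.271 -3.421 -2.046
endloop
endfacet
facet normal 0.040 0.744 0.667
outer loop
vertex -3.171 -2.964 -2.562
vertex -3.271 -3.421 -2.046
vertex -2.39 -3.298 -2.236
endloop
endfacet
facet normal -0.039 -0.743 -0.668
outer loop
vertex -3.332 -4.566 -3.074
vertex -2.45 -4.442 -3.264
vertex -2.916 -4.951 -2.67
endloop
endfacet
facet normal -0.801 -0.376 0.466
outer loop
vertex -3.332 -4.566 -3.074
vertex -2.916 -4.951 -2.67
vertex -3.271 -3.421 -2.046
endloop
endfacet
facet normal -0.801 -0.376 0.466
outer loop
vertex -3.271 -3.421 -2.046
vertex -2.916 -4.951 -2.67
vertex -2.855 -3.807 -1.642
endloop
endfacet
facet normal 0.040 0.743 0.668
outer loop
vertex -3.271 -3.421 -2.046
vertex -2.855 -3.807 -1.642
vertex -2.39 -3.298 -2.236
endloop
endfacet
facet normal -0.040 -0.743 -0.668
outer loop
vertex -2.916 -4.951 -2.67
vertex -2.45 -4.442 -3.264
vertex -2.227 -5.038 -2.614
endloop
endfacet
facet normal -0.143 -0.657 0.740
outer loop
vertex -2.916 -4.951 -2.67
vertex -2.227 -5.038 -2.614
vertex -2.855 -3.807 -1.642
endloop
endfacet
facet normal -0.143 -0.657 0.740
outer loop
vertex -2.855 -3.807 -1.642
vertex -2.227 -5.038 -2.614
vertex -2.166 -3.894 -1.586
endloop
endfacet
facet normal 0.040 0.743 0.668
outer loop
vertex -2.855 -3.807 -1.642
vertex -2.166 -3.894 -1.586
vertex -2.39 -3.298 -2.236
endloop
endfacet
facet normal -0.039 -0.743 -0.668
outer loop
vertex -2.227 -5.038 -2.614
vertex -2.45 -4.442 -3.264
vertex -1.669 -4.776 -2.938
endloop
endfacet
facet normal 0.597 -0.554 0.581
outer loop
vertex -2.227 -5.038 -2.614
vertex -1.669 -4.776 -2.938
vertex -2.166 -3.894 -1.586
endloop
endfacet
facet normal 0.597 -0.554 0.581
outer loop
vertex -2.166 -3.894 -1.586
vertex -1.669 -4.776 -2.938
vertex -1.608 -3.632 -1.91
endloop
endfacet
facet normal 0.039 0.743 0.668
outer loop
vertex -2.166 -3.894 -1.586
vertex -1.608 -3.632 -1.91
vertex -2.39 -3.298 -2.236
endloop
endfacet

endsolid


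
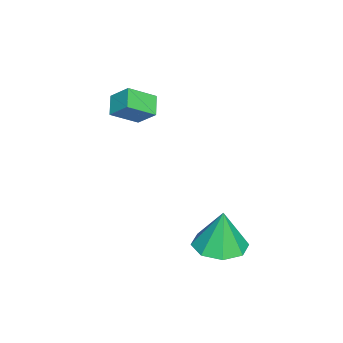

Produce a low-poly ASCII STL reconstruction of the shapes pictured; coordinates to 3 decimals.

solid 
facet normal 0.028 -0.056 -0.998
outer loop
vertex 1.992 4.014 -3.232
vertex 1.014 3.632 -3.238
vertex 1.436 4.592 -3.28
endloop
endfacet
facet normal 0.616 0.632 0.470
outer loop
vertex 1.992 4.014 -3.232
vertex 1.436 4.592 -3.28
vertex 0.966 3.728 -1.502
endloop
endfacet
facet normal 0.027 -0.056 -0.998
outer loop
vertex 1.436 4.592 -3.28
vertex 1.014 3.632 -3.238
vertex 0.633 4.608 -3.303
endloop
endfacet
facet normal 0.005 0.899 0.438
outer loop
vertex 1.436 4.592 -3.28
vertex 0.633 4.608 -3.303
vertex 0.966 3.728 -1.502
endloop
endfacet
facet normal 0.029 -0.055 -0.998
outer loop
vertex 0.633 4.608 -3.303
vertex 1.014 3.632 -3.238
vertex 0.053 4.051 -3.289
endloop
endfacet
facet normal -0.618 0.655 0.434
outer loop
vertex 0.633 4.608 -3.303
vertex 0.053 4.051 -3.289
vertex 0.966 3.728 -1.502
endloop
endfacet
facet normal 0.029 -0.055 -0.998
outer loop
vertex 0.053 4.051 -3.289
vertex 1.014 3.632 -3.238
vertex 0.037 3.249 -3.245
endloop
endfacet
facet normal -0.887 0.043 0.461
outer loop
vertex 0.053 4.051 -3.289
vertex 0.037 3.249 -3.245
vertex 0.966 3.728 -1.502
endloop
endfacet
facet normal 0.029 -0.055 -0.998
outer loop
vertex 0.037 3.249 -3.245
vertex 1.014 3.632 -3.238
vertex 0.593 2.671 -3.197
endloop
endfacet
facet normal -0.644 -0.578 0.502
outer loop
vertex 0.037 3.249 -3.245
vertex 0.593 2.671 -3.197
vertex 0.966 3.728 -1.502
endloop
endfacet
facet normal 0.029 -0.055 -0.998
outer loop
vertex 0.593 2.671 -3.197
vertex 1.014 3.632 -3.238
vertex 1.396 2.656 -3.173
endloop
endfacet
facet normal -0.032 -0.845 0.534
outer loop
vertex 0.593 2.671 -3.197
vertex 1.396 2.656 -3.173
vertex 0.966 3.728 -1.502
endloop
endfacet
facet normal 0.028 -0.056 -0.998
outer loop
vertex 1.396 2.656 -3.173
vertex 1.014 3.632 -3.238
vertex 1.976 3.212 -3.188
endloop
endfacet
facet normal 0.591 -0.602 0.538
outer loop
vertex 1.396 2.656 -3.173
vertex 1.976 3.212 -3.188
vertex 0.966 3.728 -1.502
endloop
endfacet
facet normal 0.028 -0.055 -0.998
outer loop
vertex 1.976 3.212 -3.188
vertex 1.014 3.632 -3.238
vertex 1.992 4.014 -3.232
endloop
endfacet
facet normal 0.859 0.011 0.511
outer loop
vertex 1.976 3.212 -3.188
vertex 1.992 4.014 -3.232
vertex 0.966 3.728 -1.502
endloop
endfacet
facet normal -0.520 0.664 -0.537
outer loop
vertex -2.654 -0.569 1.055
vertex -2.425 0.197 1.781
vertex -1.877 -0.348 0.576
endloop
endfacet
facet normal -0.212 -0.710 -0.672
outer loop
vertex -1.195 -1.217 1.279
vertex -2.654 -0.569 1.055
vertex -1.877 -0.348 0.576
endloop
endfacet
facet normal -0.521 0.664 -0.537
outer loop
vertex -1.877 -0.348 0.576
vertex -2.425 0.197 1.781
vertex -1.647 0.419 1.301
endloop
endfacet
facet normal 0.827 0.235 -0.511
outer loop
vertex -1.647 0.419 1.301
vertex -1.195 -1.217 1.279
vertex -1.877 -0.348 0.576
endloop
endfacet
facet normal -0.827 -0.236 0.510
outer loop
vertex -2.654 -0.569 1.055
vertex -1.743 -0.672 2.484
vertex -2.425 0.197 1.781
endloop
endfacet
facet normal -0.212 -0.710 -0.672
outer loop
vertex -1.973 -1.439 1.759
vertex -2.654 -0.569 1.055
vertex -1.195 -1.217 1.279
endloop
endfacet
facet normal -0.827 -0.234 0.511
outer loop
vertex -1.973 -1.439 1.759
vertex -1.743 -0.672 2.484
vertex -2.654 -0.569 1.055
endloop
endfacet
facet normal 0.212 0.710 0.672
outer loop
vertex -2.425 0.197 1.781
vertex -1.743 -0.672 2.484
vertex -1.647 0.419 1.301
endloop
endfacet
facet normal 0.828 0.236 -0.510
outer loop
vertex -0.966 -0.451 2.005
vertex -1.195 -1.217 1.279
vertex -1.647 0.419 1.301
endloop
endfacet
facet normal 0.212 0.710 0.672
outer loop
vertex -1.647 0.419 1.301
vertex -1.743 -0.672 2.484
vertex -0.966 -0.451 2.005
endloop
endfacet
facet normal 0.521 -0.664 0.537
outer loop
vertex -0.966 -0.451 2.005
vertex -1.973 -1.439 1.759
vertex -1.195 -1.217 1.279
endloop
endfacet
facet normal 0.520 -0.664 0.537
outer loop
vertex -1.743 -0.672 2.484
vertex -1.973 -1.439 1.759
vertex -0.966 -0.451 2.005
endloop
endfacet

endsolid


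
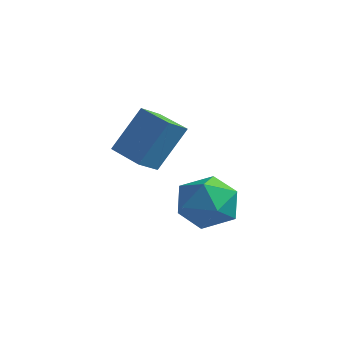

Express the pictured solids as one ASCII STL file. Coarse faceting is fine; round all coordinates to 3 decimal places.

solid 
facet normal -0.968 0.161 0.194
outer loop
vertex -2.806 -1.666 0.212
vertex -2.754 -0.722 -0.311
vertex -3.344 -2.662 -1.64
endloop
endfacet
facet normal -0.048 -0.874 0.484
outer loop
vertex -1.806 -2.918 -1.949
vertex -2.806 -1.666 0.212
vertex -3.344 -2.662 -1.64
endloop
endfacet
facet normal -0.968 0.161 0.195
outer loop
vertex -3.344 -2.662 -1.64
vertex -2.754 -0.722 -0.311
vertex -3.292 -1.718 -2.162
endloop
endfacet
facet normal -0.248 -0.458 -0.854
outer loop
vertex -3.292 -1.718 -2.162
vertex -1.806 -2.918 -1.949
vertex -3.344 -2.662 -1.64
endloop
endfacet
facet normal 0.248 0.459 0.853
outer loop
vertex -2.806 -1.666 0.212
vertex -1.216 -0.978 -0.62
vertex -2.754 -0.722 -0.311
endloop
endfacet
facet normal -0.048 -0.874 0.484
outer loop
vertex -1.268 -1.922 -0.098
vertex -2.806 -1.666 0.212
vertex -1.806 -2.918 -1.949
endloop
endfacet
facet normal 0.248 0.458 0.853
outer loop
vertex -1.268 -1.922 -0.098
vertex -1.216 -0.978 -0.62
vertex -2.806 -1.666 0.212
endloop
endfacet
facet normal 0.048 0.874 -0.484
outer loop
vertex -2.754 -0.722 -0.311
vertex -1.216 -0.978 -0.62
vertex -3.292 -1.718 -2.162
endloop
endfacet
facet normal -0.248 -0.459 -0.853
outer loop
vertex -1.754 -1.974 -2.472
vertex -1.806 -2.918 -1.949
vertex -3.292 -1.718 -2.162
endloop
endfacet
facet normal 0.048 0.874 -0.484
outer loop
vertex -3.292 -1.718 -2.162
vertex -1.216 -0.978 -0.62
vertex -1.754 -1.974 -2.472
endloop
endfacet
facet normal 0.968 -0.161 -0.195
outer loop
vertex -1.754 -1.974 -2.472
vertex -1.268 -1.922 -0.098
vertex -1.806 -2.918 -1.949
endloop
endfacet
facet normal 0.968 -0.161 -0.195
outer loop
vertex -1.216 -0.978 -0.62
vertex -1.268 -1.922 -0.098
vertex -1.754 -1.974 -2.472
endloop
endfacet
facet normal 0.309 0.219 0.925
outer loop
vertex 1.193 -2.436 -1.898
vertex 1.713 -3.57 -1.803
vertex 2.38 -2.612 -2.253
endloop
endfacet
facet normal 0.276 0.807 0.522
outer loop
vertex 1.193 -2.436 -1.898
vertex 2.38 -2.612 -2.253
vertex 1.619 -1.903 -2.947
endloop
endfacet
facet normal -0.394 0.874 0.284
outer loop
vertex 1.193 -2.436 -1.898
vertex 1.619 -1.903 -2.947
vertex 0.481 -2.422 -2.927
endloop
endfacet
facet normal -0.775 0.327 0.541
outer loop
vertex 1.193 -2.436 -1.898
vertex 0.481 -2.422 -2.927
vertex 0.539 -3.452 -2.22
endloop
endfacet
facet normal -0.341 -0.078 0.937
outer loop
vertex 1.193 -2.436 -1.898
vertex 0.539 -3.452 -2.22
vertex 1.713 -3.57 -1.803
endloop
endfacet
facet normal 0.702 0.711 -0.043
outer loop
vertex 1.619 -1.903 -2.947
vertex 2.38 -2.612 -2.253
vertex 2.401 -2.708 -3.5
endloop
endfacet
facet normal 0.755 -0.239 0.610
outer loop
vertex 2.38 -2.612 -2.253
vertex 1.713 -3.57 -1.803
vertex 2.459 -3.738 -2.793
endloop
endfacet
facet normal -0.296 -0.719 0.629
outer loop
vertex 1.713 -3.57 -1.803
vertex 0.539 -3.452 -2.22
vertex 1.321 -4.257 -2.773
endloop
endfacet
facet normal -0.998 -0.064 -0.012
outer loop
vertex 0.539 -3.452 -2.22
vertex 0.481 -2.422 -2.927
vertex 0.56 -3.548 -3.467
endloop
endfacet
facet normal -0.381 0.820 -0.427
outer loop
vertex 0.481 -2.422 -2.927
vertex 1.619 -1.903 -2.947
vertex 1.227 -2.59 -3.917
endloop
endfacet
facet normal 0.775 -0.327 -0.541
outer loop
vertex 1.747 -3.724 -3.822
vertex 2.401 -2.708 -3.5
vertex 2.459 -3.738 -2.793
endloop
endfacet
facet normal 0.394 -0.874 -0.284
outer loop
vertex 1.747 -3.724 -3.822
vertex 2.459 -3.738 -2.793
vertex 1.321 -4.257 -2.773
endloop
endfacet
facet normal -0.276 -0.807 -0.522
outer loop
vertex 1.747 -3.724 -3.822
vertex 1.321 -4.257 -2.773
vertex 0.56 -3.548 -3.467
endloop
endfacet
facet normal -0.309 -0.219 -0.925
outer loop
vertex 1.747 -3.724 -3.822
vertex 0.56 -3.548 -3.467
vertex 1.227 -2.59 -3.917
endloop
endfacet
facet normal 0.341 0.078 -0.937
outer loop
vertex 1.747 -3.724 -3.822
vertex 1.227 -2.59 -3.917
vertex 2.401 -2.708 -3.5
endloop
endfacet
facet normal 0.998 0.064 0.012
outer loop
vertex 2.459 -3.738 -2.793
vertex 2.401 -2.708 -3.5
vertex 2.38 -2.612 -2.253
endloop
endfacet
facet normal 0.381 -0.820 0.427
outer loop
vertex 1.321 -4.257 -2.773
vertex 2.459 -3.738 -2.793
vertex 1.713 -3.57 -1.803
endloop
endfacet
facet normal -0.702 -0.711 0.043
outer loop
vertex 0.56 -3.548 -3.467
vertex 1.321 -4.257 -2.773
vertex 0.539 -3.452 -2.22
endloop
endfacet
facet normal -0.755 0.239 -0.610
outer loop
vertex 1.227 -2.59 -3.917
vertex 0.56 -3.548 -3.467
vertex 0.481 -2.422 -2.927
endloop
endfacet
facet normal 0.296 0.719 -0.629
outer loop
vertex 2.401 -2.708 -3.5
vertex 1.227 -2.59 -3.917
vertex 1.619 -1.903 -2.947
endloop
endfacet

endsolid


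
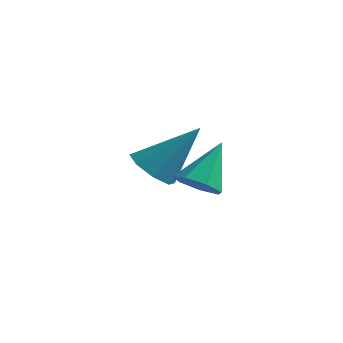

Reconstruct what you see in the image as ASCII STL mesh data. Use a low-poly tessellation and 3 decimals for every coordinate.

solid 
facet normal -0.100 -0.649 -0.754
outer loop
vertex 1.728 -1.963 2.986
vertex 1.336 -1.625 2.747
vertex 1.901 -1.624 2.671
endloop
endfacet
facet normal 0.902 -0.063 0.428
outer loop
vertex 1.728 -1.963 2.986
vertex 1.901 -1.624 2.671
vertex 1.464 -0.795 3.713
endloop
endfacet
facet normal -0.100 -0.647 -0.755
outer loop
vertex 1.901 -1.624 2.671
vertex 1.336 -1.625 2.747
vertex 1.649 -1.285 2.414
endloop
endfacet
facet normal 0.831 0.550 -0.089
outer loop
vertex 1.901 -1.624 2.671
vertex 1.649 -1.285 2.414
vertex 1.464 -0.795 3.713
endloop
endfacet
facet normal -0.100 -0.648 -0.755
outer loop
vertex 1.649 -1.285 2.414
vertex 1.336 -1.625 2.747
vertex 1.162 -1.202 2.407
endloop
endfacet
facet normal 0.163 0.931 -0.328
outer loop
vertex 1.649 -1.285 2.414
vertex 1.162 -1.202 2.407
vertex 1.464 -0.795 3.713
endloop
endfacet
facet normal -0.099 -0.648 -0.755
outer loop
vertex 1.162 -1.202 2.407
vertex 1.336 -1.625 2.747
vertex 0.806 -1.438 2.656
endloop
endfacet
facet normal -0.601 0.792 -0.108
outer loop
vertex 1.162 -1.202 2.407
vertex 0.806 -1.438 2.656
vertex 1.464 -0.795 3.713
endloop
endfacet
facet normal -0.100 -0.649 -0.754
outer loop
vertex 0.806 -1.438 2.656
vertex 1.336 -1.625 2.747
vertex 0.849 -1.814 2.974
endloop
endfacet
facet normal -0.883 0.240 0.403
outer loop
vertex 0.806 -1.438 2.656
vertex 0.849 -1.814 2.974
vertex 1.464 -0.795 3.713
endloop
endfacet
facet normal -0.100 -0.649 -0.754
outer loop
vertex 0.849 -1.814 2.974
vertex 1.336 -1.625 2.747
vertex 1.259 -2.048 3.121
endloop
endfacet
facet normal -0.473 -0.312 0.824
outer loop
vertex 0.849 -1.814 2.974
vertex 1.259 -2.048 3.121
vertex 1.464 -0.795 3.713
endloop
endfacet
facet normal -0.100 -0.649 -0.754
outer loop
vertex 1.259 -2.048 3.121
vertex 1.336 -1.625 2.747
vertex 1.728 -1.963 2.986
endloop
endfacet
facet normal 0.321 -0.447 0.835
outer loop
vertex 1.259 -2.048 3.121
vertex 1.728 -1.963 2.986
vertex 1.464 -0.795 3.713
endloop
endfacet
facet normal -0.540 -0.377 -0.752
outer loop
vertex -0.832 0.294 1.789
vertex -1.179 0.877 1.746
vertex -0.612 0.633 1.461
endloop
endfacet
facet normal 0.872 -0.483 0.086
outer loop
vertex -0.832 0.294 1.789
vertex -0.612 0.633 1.461
vertex -0.281 1.503 2.994
endloop
endfacet
facet normal -0.540 -0.378 -0.752
outer loop
vertex -0.612 0.633 1.461
vertex -1.179 0.877 1.746
vertex -0.725 1.115 1.3
endloop
endfacet
facet normal 0.951 0.130 -0.279
outer loop
vertex -0.612 0.633 1.461
vertex -0.725 1.115 1.3
vertex -0.281 1.503 2.994
endloop
endfacet
facet normal -0.541 -0.378 -0.752
outer loop
vertex -0.725 1.115 1.3
vertex -1.179 0.877 1.746
vertex -1.103 1.457 1.4
endloop
endfacet
facet normal 0.586 0.743 -0.324
outer loop
vertex -0.725 1.115 1.3
vertex -1.103 1.457 1.4
vertex -0.281 1.503 2.994
endloop
endfacet
facet normal -0.541 -0.377 -0.752
outer loop
vertex -1.103 1.457 1.4
vertex -1.179 0.877 1.746
vertex -1.526 1.46 1.703
endloop
endfacet
facet normal -0.010 1.000 -0.024
outer loop
vertex -1.103 1.457 1.4
vertex -1.526 1.46 1.703
vertex -0.281 1.503 2.994
endloop
endfacet
facet normal -0.541 -0.378 -0.751
outer loop
vertex -1.526 1.46 1.703
vertex -1.179 0.877 1.746
vertex -1.746 1.121 2.032
endloop
endfacet
facet normal -0.488 0.750 0.446
outer loop
vertex -1.526 1.46 1.703
vertex -1.746 1.121 2.032
vertex -0.281 1.503 2.994
endloop
endfacet
facet normal -0.541 -0.377 -0.752
outer loop
vertex -1.746 1.121 2.032
vertex -1.179 0.877 1.746
vertex -1.634 0.639 2.193
endloop
endfacet
facet normal -0.569 0.139 0.811
outer loop
vertex -1.746 1.121 2.032
vertex -1.634 0.639 2.193
vertex -0.281 1.503 2.994
endloop
endfacet
facet normal -0.541 -0.377 -0.752
outer loop
vertex -1.634 0.639 2.193
vertex -1.179 0.877 1.746
vertex -1.255 0.296 2.092
endloop
endfacet
facet normal -0.203 -0.476 0.856
outer loop
vertex -1.634 0.639 2.193
vertex -1.255 0.296 2.092
vertex -0.281 1.503 2.994
endloop
endfacet
facet normal -0.540 -0.377 -0.752
outer loop
vertex -1.255 0.296 2.092
vertex -1.179 0.877 1.746
vertex -0.832 0.294 1.789
endloop
endfacet
facet normal 0.394 -0.733 0.555
outer loop
vertex -1.255 0.296 2.092
vertex -0.832 0.294 1.789
vertex -0.281 1.503 2.994
endloop
endfacet

endsolid


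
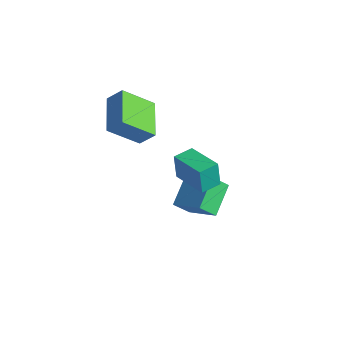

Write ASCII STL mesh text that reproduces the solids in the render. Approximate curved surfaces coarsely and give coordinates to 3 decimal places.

solid 
facet normal -0.389 -0.591 0.707
outer loop
vertex 1.633 -1.388 -2.715
vertex 1.031 0.037 -1.855
vertex -0.02 -1.487 -3.707
endloop
endfacet
facet normal 0.340 -0.805 -0.486
outer loop
vertex 0.409 -0.837 -4.485
vertex 1.633 -1.388 -2.715
vertex -0.02 -1.487 -3.707
endloop
endfacet
facet normal -0.390 -0.590 0.707
outer loop
vertex -0.02 -1.487 -3.707
vertex 1.031 0.037 -1.855
vertex -0.621 -0.061 -2.848
endloop
endfacet
facet normal -0.856 -0.051 -0.514
outer loop
vertex -0.621 -0.061 -2.848
vertex 0.409 -0.837 -4.485
vertex -0.02 -1.487 -3.707
endloop
endfacet
facet normal 0.856 0.051 0.515
outer loop
vertex 1.633 -1.388 -2.715
vertex 1.46 0.687 -2.633
vertex 1.031 0.037 -1.855
endloop
endfacet
facet normal 0.340 -0.805 -0.486
outer loop
vertex 2.061 -0.739 -3.492
vertex 1.633 -1.388 -2.715
vertex 0.409 -0.837 -4.485
endloop
endfacet
facet normal 0.856 0.051 0.514
outer loop
vertex 2.061 -0.739 -3.492
vertex 1.46 0.687 -2.633
vertex 1.633 -1.388 -2.715
endloop
endfacet
facet normal -0.340 0.805 0.486
outer loop
vertex 1.031 0.037 -1.855
vertex 1.46 0.687 -2.633
vertex -0.621 -0.061 -2.848
endloop
endfacet
facet normal -0.856 -0.051 -0.514
outer loop
vertex -0.193 0.588 -3.625
vertex 0.409 -0.837 -4.485
vertex -0.621 -0.061 -2.848
endloop
endfacet
facet normal -0.340 0.805 0.486
outer loop
vertex -0.621 -0.061 -2.848
vertex 1.46 0.687 -2.633
vertex -0.193 0.588 -3.625
endloop
endfacet
facet normal 0.390 0.591 -0.706
outer loop
vertex -0.193 0.588 -3.625
vertex 2.061 -0.739 -3.492
vertex 0.409 -0.837 -4.485
endloop
endfacet
facet normal 0.389 0.590 -0.707
outer loop
vertex 1.46 0.687 -2.633
vertex 2.061 -0.739 -3.492
vertex -0.193 0.588 -3.625
endloop
endfacet
facet normal -0.718 0.664 0.206
outer loop
vertex -3.773 -2.1 2.249
vertex -3.162 -1.683 3.036
vertex -2.963 -0.82 0.943
endloop
endfacet
facet normal -0.566 -0.386 -0.729
outer loop
vertex -1.498 -2.177 0.524
vertex -3.773 -2.1 2.249
vertex -2.963 -0.82 0.943
endloop
endfacet
facet normal -0.718 0.665 0.206
outer loop
vertex -2.963 -0.82 0.943
vertex -3.162 -1.683 3.036
vertex -2.352 -0.404 1.73
endloop
endfacet
facet normal 0.406 0.640 -0.653
outer loop
vertex -2.352 -0.404 1.73
vertex -1.498 -2.177 0.524
vertex -2.963 -0.82 0.943
endloop
endfacet
facet normal -0.405 -0.639 0.653
outer loop
vertex -3.773 -2.1 2.249
vertex -1.697 -3.04 2.617
vertex -3.162 -1.683 3.036
endloop
endfacet
facet normal -0.566 -0.386 -0.729
outer loop
vertex -2.308 -3.456 1.83
vertex -3.773 -2.1 2.249
vertex -1.498 -2.177 0.524
endloop
endfacet
facet normal -0.405 -0.640 0.653
outer loop
vertex -2.308 -3.456 1.83
vertex -1.697 -3.04 2.617
vertex -3.773 -2.1 2.249
endloop
endfacet
facet normal 0.566 0.386 0.729
outer loop
vertex -3.162 -1.683 3.036
vertex -1.697 -3.04 2.617
vertex -2.352 -0.404 1.73
endloop
endfacet
facet normal 0.405 0.640 -0.653
outer loop
vertex -0.887 -1.76 1.311
vertex -1.498 -2.177 0.524
vertex -2.352 -0.404 1.73
endloop
endfacet
facet normal 0.566 0.386 0.729
outer loop
vertex -2.352 -0.404 1.73
vertex -1.697 -3.04 2.617
vertex -0.887 -1.76 1.311
endloop
endfacet
facet normal 0.718 -0.665 -0.205
outer loop
vertex -0.887 -1.76 1.311
vertex -2.308 -3.456 1.83
vertex -1.498 -2.177 0.524
endloop
endfacet
facet normal 0.718 -0.665 -0.206
outer loop
vertex -1.697 -3.04 2.617
vertex -2.308 -3.456 1.83
vertex -0.887 -1.76 1.311
endloop
endfacet
facet normal -0.979 0.096 -0.180
outer loop
vertex 1.799 -3.183 2.764
vertex 1.903 -2.179 2.735
vertex 2.026 -3.245 1.496
endloop
endfacet
facet normal -0.103 -0.994 0.030
outer loop
vertex 3.817 -3.421 1.825
vertex 1.799 -3.183 2.764
vertex 2.026 -3.245 1.496
endloop
endfacet
facet normal -0.979 0.096 -0.180
outer loop
vertex 2.026 -3.245 1.496
vertex 1.903 -2.179 2.735
vertex 2.13 -2.24 1.466
endloop
endfacet
facet normal 0.176 -0.048 -0.983
outer loop
vertex 2.13 -2.24 1.466
vertex 3.817 -3.421 1.825
vertex 2.026 -3.245 1.496
endloop
endfacet
facet normal -0.176 0.047 0.983
outer loop
vertex 1.799 -3.183 2.764
vertex 3.694 -2.355 3.064
vertex 1.903 -2.179 2.735
endloop
endfacet
facet normal -0.104 -0.994 0.029
outer loop
vertex 3.59 -3.36 3.094
vertex 1.799 -3.183 2.764
vertex 3.817 -3.421 1.825
endloop
endfacet
facet normal -0.176 0.048 0.983
outer loop
vertex 3.59 -3.36 3.094
vertex 3.694 -2.355 3.064
vertex 1.799 -3.183 2.764
endloop
endfacet
facet normal 0.103 0.994 -0.029
outer loop
vertex 1.903 -2.179 2.735
vertex 3.694 -2.355 3.064
vertex 2.13 -2.24 1.466
endloop
endfacet
facet normal 0.177 -0.047 -0.983
outer loop
vertex 3.921 -2.417 1.796
vertex 3.817 -3.421 1.825
vertex 2.13 -2.24 1.466
endloop
endfacet
facet normal 0.104 0.994 -0.030
outer loop
vertex 2.13 -2.24 1.466
vertex 3.694 -2.355 3.064
vertex 3.921 -2.417 1.796
endloop
endfacet
facet normal 0.979 -0.096 0.180
outer loop
vertex 3.921 -2.417 1.796
vertex 3.59 -3.36 3.094
vertex 3.817 -3.421 1.825
endloop
endfacet
facet normal 0.979 -0.096 0.180
outer loop
vertex 3.694 -2.355 3.064
vertex 3.59 -3.36 3.094
vertex 3.921 -2.417 1.796
endloop
endfacet

endsolid


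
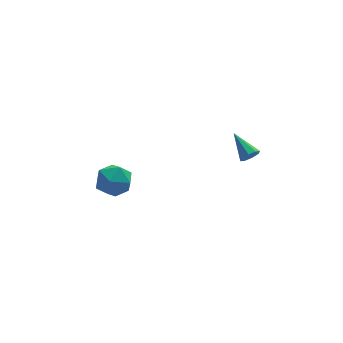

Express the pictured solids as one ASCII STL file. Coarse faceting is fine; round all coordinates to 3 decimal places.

solid 
facet normal -0.290 -0.154 0.945
outer loop
vertex -3.963 3.955 2.233
vertex -3.658 2.843 2.145
vertex -2.889 3.626 2.509
endloop
endfacet
facet normal -0.062 0.516 0.855
outer loop
vertex -3.963 3.955 2.233
vertex -2.889 3.626 2.509
vertex -3.059 4.6 1.909
endloop
endfacet
facet normal -0.460 0.818 0.346
outer loop
vertex -3.963 3.955 2.233
vertex -3.059 4.6 1.909
vertex -3.934 4.419 1.174
endloop
endfacet
facet normal -0.935 0.335 0.121
outer loop
vertex -3.963 3.955 2.233
vertex -3.934 4.419 1.174
vertex -4.304 3.333 1.32
endloop
endfacet
facet normal -0.829 -0.266 0.491
outer loop
vertex -3.963 3.955 2.233
vertex -4.304 3.333 1.32
vertex -3.658 2.843 2.145
endloop
endfacet
facet normal 0.612 0.489 0.621
outer loop
vertex -3.059 4.6 1.909
vertex -2.889 3.626 2.509
vertex -2.196 3.887 1.62
endloop
endfacet
facet normal 0.243 -0.595 0.766
outer loop
vertex -2.889 3.626 2.509
vertex -3.658 2.843 2.145
vertex -2.566 2.801 1.766
endloop
endfacet
facet normal -0.630 -0.776 0.033
outer loop
vertex -3.658 2.843 2.145
vertex -4.304 3.333 1.32
vertex -3.441 2.62 1.031
endloop
endfacet
facet normal -0.800 0.197 -0.566
outer loop
vertex -4.304 3.333 1.32
vertex -3.934 4.419 1.174
vertex -3.611 3.594 0.431
endloop
endfacet
facet normal -0.033 0.979 -0.202
outer loop
vertex -3.934 4.419 1.174
vertex -3.059 4.6 1.909
vertex -2.842 4.377 0.795
endloop
endfacet
facet normal 0.935 -0.335 -0.121
outer loop
vertex -2.537 3.265 0.707
vertex -2.196 3.887 1.62
vertex -2.566 2.801 1.766
endloop
endfacet
facet normal 0.460 -0.818 -0.346
outer loop
vertex -2.537 3.265 0.707
vertex -2.566 2.801 1.766
vertex -3.441 2.62 1.031
endloop
endfacet
facet normal 0.062 -0.516 -0.855
outer loop
vertex -2.537 3.265 0.707
vertex -3.441 2.62 1.031
vertex -3.611 3.594 0.431
endloop
endfacet
facet normal 0.290 0.154 -0.945
outer loop
vertex -2.537 3.265 0.707
vertex -3.611 3.594 0.431
vertex -2.842 4.377 0.795
endloop
endfacet
facet normal 0.829 0.266 -0.491
outer loop
vertex -2.537 3.265 0.707
vertex -2.842 4.377 0.795
vertex -2.196 3.887 1.62
endloop
endfacet
facet normal 0.800 -0.197 0.566
outer loop
vertex -2.566 2.801 1.766
vertex -2.196 3.887 1.62
vertex -2.889 3.626 2.509
endloop
endfacet
facet normal 0.033 -0.979 0.202
outer loop
vertex -3.441 2.62 1.031
vertex -2.566 2.801 1.766
vertex -3.658 2.843 2.145
endloop
endfacet
facet normal -0.612 -0.489 -0.621
outer loop
vertex -3.611 3.594 0.431
vertex -3.441 2.62 1.031
vertex -4.304 3.333 1.32
endloop
endfacet
facet normal -0.243 0.595 -0.766
outer loop
vertex -2.842 4.377 0.795
vertex -3.611 3.594 0.431
vertex -3.934 4.419 1.174
endloop
endfacet
facet normal 0.630 0.776 -0.033
outer loop
vertex -2.196 3.887 1.62
vertex -2.842 4.377 0.795
vertex -3.059 4.6 1.909
endloop
endfacet
facet normal 0.252 -0.845 -0.471
outer loop
vertex 4.367 3.143 1.829
vertex 4.142 2.812 2.303
vertex 3.907 3.036 1.775
endloop
endfacet
facet normal -0.087 0.721 -0.687
outer loop
vertex 4.367 3.143 1.829
vertex 3.907 3.036 1.775
vertex 3.698 4.308 3.137
endloop
endfacet
facet normal 0.251 -0.846 -0.471
outer loop
vertex 3.907 3.036 1.775
vertex 4.142 2.812 2.303
vertex 3.586 2.799 2.03
endloop
endfacet
facet normal -0.735 0.436 -0.520
outer loop
vertex 3.907 3.036 1.775
vertex 3.586 2.799 2.03
vertex 3.698 4.308 3.137
endloop
endfacet
facet normal 0.252 -0.845 -0.473
outer loop
vertex 3.586 2.799 2.03
vertex 4.142 2.812 2.303
vertex 3.59 2.568 2.445
endloop
endfacet
facet normal -0.998 0.048 0.036
outer loop
vertex 3.586 2.799 2.03
vertex 3.59 2.568 2.445
vertex 3.698 4.308 3.137
endloop
endfacet
facet normal 0.252 -0.845 -0.471
outer loop
vertex 3.59 2.568 2.445
vertex 4.142 2.812 2.303
vertex 3.918 2.481 2.777
endloop
endfacet
facet normal -0.722 -0.216 0.657
outer loop
vertex 3.59 2.568 2.445
vertex 3.918 2.481 2.777
vertex 3.698 4.308 3.137
endloop
endfacet
facet normal 0.251 -0.845 -0.472
outer loop
vertex 3.918 2.481 2.777
vertex 4.142 2.812 2.303
vertex 4.377 2.587 2.831
endloop
endfacet
facet normal -0.069 -0.201 0.977
outer loop
vertex 3.918 2.481 2.777
vertex 4.377 2.587 2.831
vertex 3.698 4.308 3.137
endloop
endfacet
facet normal 0.251 -0.845 -0.472
outer loop
vertex 4.377 2.587 2.831
vertex 4.142 2.812 2.303
vertex 4.699 2.825 2.576
endloop
endfacet
facet normal 0.579 0.084 0.811
outer loop
vertex 4.377 2.587 2.831
vertex 4.699 2.825 2.576
vertex 3.698 4.308 3.137
endloop
endfacet
facet normal 0.251 -0.846 -0.471
outer loop
vertex 4.699 2.825 2.576
vertex 4.142 2.812 2.303
vertex 4.695 3.055 2.161
endloop
endfacet
facet normal 0.843 0.473 0.254
outer loop
vertex 4.699 2.825 2.576
vertex 4.695 3.055 2.161
vertex 3.698 4.308 3.137
endloop
endfacet
facet normal 0.250 -0.846 -0.472
outer loop
vertex 4.695 3.055 2.161
vertex 4.142 2.812 2.303
vertex 4.367 3.143 1.829
endloop
endfacet
facet normal 0.568 0.737 -0.366
outer loop
vertex 4.695 3.055 2.161
vertex 4.367 3.143 1.829
vertex 3.698 4.308 3.137
endloop
endfacet

endsolid


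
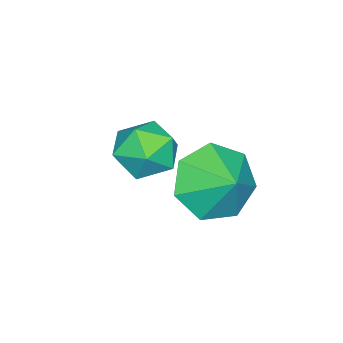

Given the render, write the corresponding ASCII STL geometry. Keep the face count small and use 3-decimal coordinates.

solid 
facet normal -0.414 -0.725 -0.550
outer loop
vertex 3.015 2.18 -4.287
vertex 2.193 2.12 -3.589
vertex 2.284 2.737 -4.47
endloop
endfacet
facet normal 0.625 0.748 -0.220
outer loop
vertex 3.015 2.18 -4.287
vertex 2.284 2.737 -4.47
vertex 2.627 2.88 -3.011
endloop
endfacet
facet normal -0.414 -0.725 -0.551
outer loop
vertex 2.284 2.737 -4.47
vertex 2.193 2.12 -3.589
vertex 1.485 2.829 -3.991
endloop
endfacet
facet normal 0.049 0.993 -0.109
outer loop
vertex 2.284 2.737 -4.47
vertex 1.485 2.829 -3.991
vertex 2.627 2.88 -3.011
endloop
endfacet
facet normal -0.413 -0.725 -0.551
outer loop
vertex 1.485 2.829 -3.991
vertex 2.193 2.12 -3.589
vertex 1.218 2.387 -3.209
endloop
endfacet
facet normal -0.353 0.861 0.366
outer loop
vertex 1.485 2.829 -3.991
vertex 1.218 2.387 -3.209
vertex 2.627 2.88 -3.011
endloop
endfacet
facet normal -0.413 -0.725 -0.551
outer loop
vertex 1.218 2.387 -3.209
vertex 2.193 2.12 -3.589
vertex 1.685 1.744 -2.713
endloop
endfacet
facet normal -0.277 0.452 0.848
outer loop
vertex 1.218 2.387 -3.209
vertex 1.685 1.744 -2.713
vertex 2.627 2.88 -3.011
endloop
endfacet
facet normal -0.414 -0.725 -0.551
outer loop
vertex 1.685 1.744 -2.713
vertex 2.193 2.12 -3.589
vertex 2.535 1.383 -2.877
endloop
endfacet
facet normal 0.219 0.074 0.973
outer loop
vertex 1.685 1.744 -2.713
vertex 2.535 1.383 -2.877
vertex 2.627 2.88 -3.011
endloop
endfacet
facet normal -0.415 -0.724 -0.550
outer loop
vertex 2.535 1.383 -2.877
vertex 2.193 2.12 -3.589
vertex 3.126 1.577 -3.578
endloop
endfacet
facet normal 0.763 0.011 0.646
outer loop
vertex 2.535 1.383 -2.877
vertex 3.126 1.577 -3.578
vertex 2.627 2.88 -3.011
endloop
endfacet
facet normal -0.415 -0.724 -0.551
outer loop
vertex 3.126 1.577 -3.578
vertex 2.193 2.12 -3.589
vertex 3.015 2.18 -4.287
endloop
endfacet
facet normal 0.943 0.311 0.116
outer loop
vertex 3.126 1.577 -3.578
vertex 3.015 2.18 -4.287
vertex 2.627 2.88 -3.011
endloop
endfacet
facet normal -0.999 -0.029 0.041
outer loop
vertex 0.588 0.32 -4.112
vertex 0.607 -0.578 -4.289
vertex 0.634 -0.281 -3.424
endloop
endfacet
facet normal -0.741 0.481 0.469
outer loop
vertex 0.588 0.32 -4.112
vertex 0.634 -0.281 -3.424
vertex 1.141 0.479 -3.402
endloop
endfacet
facet normal -0.357 0.931 0.070
outer loop
vertex 0.588 0.32 -4.112
vertex 1.141 0.479 -3.402
vertex 1.429 0.653 -4.253
endloop
endfacet
facet normal -0.379 0.699 -0.606
outer loop
vertex 0.588 0.32 -4.112
vertex 1.429 0.653 -4.253
vertex 1.098 -0.001 -4.801
endloop
endfacet
facet normal -0.775 0.106 -0.623
outer loop
vertex 0.588 0.32 -4.112
vertex 1.098 -0.001 -4.801
vertex 0.607 -0.578 -4.289
endloop
endfacet
facet normal -0.300 0.173 0.938
outer loop
vertex 1.141 0.479 -3.402
vertex 0.634 -0.281 -3.424
vertex 1.502 -0.319 -3.139
endloop
endfacet
facet normal -0.718 -0.651 0.246
outer loop
vertex 0.634 -0.281 -3.424
vertex 0.607 -0.578 -4.289
vertex 1.171 -0.973 -3.687
endloop
endfacet
facet normal -0.355 -0.433 -0.828
outer loop
vertex 0.607 -0.578 -4.289
vertex 1.098 -0.001 -4.801
vertex 1.459 -0.799 -4.538
endloop
endfacet
facet normal 0.286 0.526 -0.801
outer loop
vertex 1.098 -0.001 -4.801
vertex 1.429 0.653 -4.253
vertex 1.966 -0.039 -4.516
endloop
endfacet
facet normal 0.319 0.901 0.292
outer loop
vertex 1.429 0.653 -4.253
vertex 1.141 0.479 -3.402
vertex 1.993 0.258 -3.651
endloop
endfacet
facet normal 0.379 -0.699 0.606
outer loop
vertex 2.012 -0.64 -3.828
vertex 1.502 -0.319 -3.139
vertex 1.171 -0.973 -3.687
endloop
endfacet
facet normal 0.357 -0.931 -0.070
outer loop
vertex 2.012 -0.64 -3.828
vertex 1.171 -0.973 -3.687
vertex 1.459 -0.799 -4.538
endloop
endfacet
facet normal 0.741 -0.481 -0.469
outer loop
vertex 2.012 -0.64 -3.828
vertex 1.459 -0.799 -4.538
vertex 1.966 -0.039 -4.516
endloop
endfacet
facet normal 0.999 0.029 -0.041
outer loop
vertex 2.012 -0.64 -3.828
vertex 1.966 -0.039 -4.516
vertex 1.993 0.258 -3.651
endloop
endfacet
facet normal 0.775 -0.106 0.623
outer loop
vertex 2.012 -0.64 -3.828
vertex 1.993 0.258 -3.651
vertex 1.502 -0.319 -3.139
endloop
endfacet
facet normal -0.286 -0.526 0.801
outer loop
vertex 1.171 -0.973 -3.687
vertex 1.502 -0.319 -3.139
vertex 0.634 -0.281 -3.424
endloop
endfacet
facet normal -0.319 -0.901 -0.292
outer loop
vertex 1.459 -0.799 -4.538
vertex 1.171 -0.973 -3.687
vertex 0.607 -0.578 -4.289
endloop
endfacet
facet normal 0.300 -0.173 -0.938
outer loop
vertex 1.966 -0.039 -4.516
vertex 1.459 -0.799 -4.538
vertex 1.098 -0.001 -4.801
endloop
endfacet
facet normal 0.718 0.651 -0.246
outer loop
vertex 1.993 0.258 -3.651
vertex 1.966 -0.039 -4.516
vertex 1.429 0.653 -4.253
endloop
endfacet
facet normal 0.355 0.433 0.828
outer loop
vertex 1.502 -0.319 -3.139
vertex 1.993 0.258 -3.651
vertex 1.141 0.479 -3.402
endloop
endfacet

endsolid


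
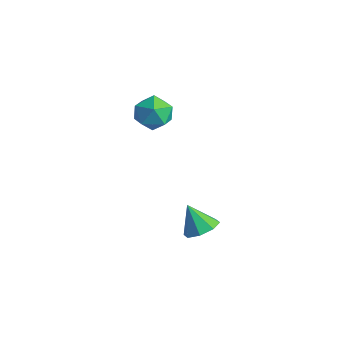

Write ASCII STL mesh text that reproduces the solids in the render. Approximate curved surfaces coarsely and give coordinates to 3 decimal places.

solid 
facet normal -0.792 0.575 -0.204
outer loop
vertex -0.478 1.774 2.266
vertex -0.991 1.446 3.334
vertex -0.26 2.434 3.281
endloop
endfacet
facet normal -0.201 0.840 -0.503
outer loop
vertex -0.478 1.774 2.266
vertex -0.26 2.434 3.281
vertex 0.658 2.186 2.5
endloop
endfacet
facet normal 0.069 0.342 -0.937
outer loop
vertex -0.478 1.774 2.266
vertex 0.658 2.186 2.5
vertex 0.494 1.045 2.071
endloop
endfacet
facet normal -0.355 -0.230 -0.906
outer loop
vertex -0.478 1.774 2.266
vertex 0.494 1.045 2.071
vertex -0.525 0.588 2.586
endloop
endfacet
facet normal -0.887 -0.087 -0.453
outer loop
vertex -0.478 1.774 2.266
vertex -0.525 0.588 2.586
vertex -0.991 1.446 3.334
endloop
endfacet
facet normal 0.274 0.962 0.016
outer loop
vertex 0.658 2.186 2.5
vertex -0.26 2.434 3.281
vertex 0.845 2.112 3.714
endloop
endfacet
facet normal -0.683 0.532 0.500
outer loop
vertex -0.26 2.434 3.281
vertex -0.991 1.446 3.334
vertex -0.174 1.655 4.229
endloop
endfacet
facet normal -0.837 -0.538 0.096
outer loop
vertex -0.991 1.446 3.334
vertex -0.525 0.588 2.586
vertex -0.338 0.514 3.8
endloop
endfacet
facet normal 0.024 -0.771 -0.636
outer loop
vertex -0.525 0.588 2.586
vertex 0.494 1.045 2.071
vertex 0.58 0.266 3.019
endloop
endfacet
facet normal 0.711 0.156 -0.686
outer loop
vertex 0.494 1.045 2.071
vertex 0.658 2.186 2.5
vertex 1.311 1.254 2.966
endloop
endfacet
facet normal 0.355 0.230 0.906
outer loop
vertex 0.798 0.926 4.034
vertex 0.845 2.112 3.714
vertex -0.174 1.655 4.229
endloop
endfacet
facet normal -0.069 -0.342 0.937
outer loop
vertex 0.798 0.926 4.034
vertex -0.174 1.655 4.229
vertex -0.338 0.514 3.8
endloop
endfacet
facet normal 0.201 -0.840 0.503
outer loop
vertex 0.798 0.926 4.034
vertex -0.338 0.514 3.8
vertex 0.58 0.266 3.019
endloop
endfacet
facet normal 0.792 -0.575 0.204
outer loop
vertex 0.798 0.926 4.034
vertex 0.58 0.266 3.019
vertex 1.311 1.254 2.966
endloop
endfacet
facet normal 0.887 0.087 0.453
outer loop
vertex 0.798 0.926 4.034
vertex 1.311 1.254 2.966
vertex 0.845 2.112 3.714
endloop
endfacet
facet normal -0.024 0.771 0.636
outer loop
vertex -0.174 1.655 4.229
vertex 0.845 2.112 3.714
vertex -0.26 2.434 3.281
endloop
endfacet
facet normal -0.711 -0.156 0.686
outer loop
vertex -0.338 0.514 3.8
vertex -0.174 1.655 4.229
vertex -0.991 1.446 3.334
endloop
endfacet
facet normal -0.274 -0.962 -0.016
outer loop
vertex 0.58 0.266 3.019
vertex -0.338 0.514 3.8
vertex -0.525 0.588 2.586
endloop
endfacet
facet normal 0.683 -0.532 -0.500
outer loop
vertex 1.311 1.254 2.966
vertex 0.58 0.266 3.019
vertex 0.494 1.045 2.071
endloop
endfacet
facet normal 0.837 0.538 -0.096
outer loop
vertex 0.845 2.112 3.714
vertex 1.311 1.254 2.966
vertex 0.658 2.186 2.5
endloop
endfacet
facet normal 0.531 0.150 -0.834
outer loop
vertex 4.797 0.952 -3.765
vertex 4.052 1.653 -4.113
vertex 4.955 1.727 -3.525
endloop
endfacet
facet normal 0.461 -0.347 0.817
outer loop
vertex 4.797 0.952 -3.765
vertex 4.955 1.727 -3.525
vertex 3.108 1.387 -2.627
endloop
endfacet
facet normal 0.531 0.149 -0.834
outer loop
vertex 4.955 1.727 -3.525
vertex 4.052 1.653 -4.113
vertex 4.585 2.459 -3.63
endloop
endfacet
facet normal 0.368 0.312 0.876
outer loop
vertex 4.955 1.727 -3.525
vertex 4.585 2.459 -3.63
vertex 3.108 1.387 -2.627
endloop
endfacet
facet normal 0.530 0.150 -0.835
outer loop
vertex 4.585 2.459 -3.63
vertex 4.052 1.653 -4.113
vertex 3.902 2.718 -4.017
endloop
endfacet
facet normal -0.092 0.745 0.661
outer loop
vertex 4.585 2.459 -3.63
vertex 3.902 2.718 -4.017
vertex 3.108 1.387 -2.627
endloop
endfacet
facet normal 0.531 0.150 -0.834
outer loop
vertex 3.902 2.718 -4.017
vertex 4.052 1.653 -4.113
vertex 3.308 2.354 -4.461
endloop
endfacet
facet normal -0.651 0.699 0.297
outer loop
vertex 3.902 2.718 -4.017
vertex 3.308 2.354 -4.461
vertex 3.108 1.387 -2.627
endloop
endfacet
facet normal 0.530 0.149 -0.835
outer loop
vertex 3.308 2.354 -4.461
vertex 4.052 1.653 -4.113
vertex 3.149 1.579 -4.7
endloop
endfacet
facet normal -0.980 0.201 -0.001
outer loop
vertex 3.308 2.354 -4.461
vertex 3.149 1.579 -4.7
vertex 3.108 1.387 -2.627
endloop
endfacet
facet normal 0.530 0.150 -0.834
outer loop
vertex 3.149 1.579 -4.7
vertex 4.052 1.653 -4.113
vertex 3.52 0.847 -4.596
endloop
endfacet
facet normal -0.887 -0.458 -0.060
outer loop
vertex 3.149 1.579 -4.7
vertex 3.52 0.847 -4.596
vertex 3.108 1.387 -2.627
endloop
endfacet
facet normal 0.531 0.149 -0.834
outer loop
vertex 3.52 0.847 -4.596
vertex 4.052 1.653 -4.113
vertex 4.202 0.588 -4.208
endloop
endfacet
facet normal -0.427 -0.891 0.155
outer loop
vertex 3.52 0.847 -4.596
vertex 4.202 0.588 -4.208
vertex 3.108 1.387 -2.627
endloop
endfacet
facet normal 0.530 0.149 -0.835
outer loop
vertex 4.202 0.588 -4.208
vertex 4.052 1.653 -4.113
vertex 4.797 0.952 -3.765
endloop
endfacet
facet normal 0.131 -0.845 0.518
outer loop
vertex 4.202 0.588 -4.208
vertex 4.797 0.952 -3.765
vertex 3.108 1.387 -2.627
endloop
endfacet

endsolid


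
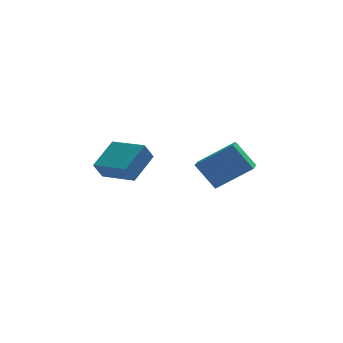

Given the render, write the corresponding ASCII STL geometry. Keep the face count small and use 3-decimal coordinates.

solid 
facet normal -0.622 -0.638 -0.454
outer loop
vertex -3.818 -2.521 3.863
vertex -4.876 -1.287 3.579
vertex -3.427 -2.361 3.103
endloop
endfacet
facet normal 0.641 -0.748 0.172
outer loop
vertex -2.444 -1.353 3.821
vertex -3.818 -2.521 3.863
vertex -3.427 -2.361 3.103
endloop
endfacet
facet normal -0.622 -0.638 -0.454
outer loop
vertex -3.427 -2.361 3.103
vertex -4.876 -1.287 3.579
vertex -4.484 -1.127 2.818
endloop
endfacet
facet normal 0.450 0.184 -0.874
outer loop
vertex -4.484 -1.127 2.818
vertex -2.444 -1.353 3.821
vertex -3.427 -2.361 3.103
endloop
endfacet
facet normal -0.450 -0.184 0.874
outer loop
vertex -3.818 -2.521 3.863
vertex -3.893 -0.279 4.297
vertex -4.876 -1.287 3.579
endloop
endfacet
facet normal 0.641 -0.748 0.173
outer loop
vertex -2.836 -1.513 4.582
vertex -3.818 -2.521 3.863
vertex -2.444 -1.353 3.821
endloop
endfacet
facet normal -0.451 -0.184 0.874
outer loop
vertex -2.836 -1.513 4.582
vertex -3.893 -0.279 4.297
vertex -3.818 -2.521 3.863
endloop
endfacet
facet normal -0.641 0.748 -0.173
outer loop
vertex -4.876 -1.287 3.579
vertex -3.893 -0.279 4.297
vertex -4.484 -1.127 2.818
endloop
endfacet
facet normal 0.450 0.185 -0.874
outer loop
vertex -3.502 -0.119 3.537
vertex -2.444 -1.353 3.821
vertex -4.484 -1.127 2.818
endloop
endfacet
facet normal -0.641 0.748 -0.172
outer loop
vertex -4.484 -1.127 2.818
vertex -3.893 -0.279 4.297
vertex -3.502 -0.119 3.537
endloop
endfacet
facet normal 0.622 0.638 0.454
outer loop
vertex -3.502 -0.119 3.537
vertex -2.836 -1.513 4.582
vertex -2.444 -1.353 3.821
endloop
endfacet
facet normal 0.622 0.638 0.454
outer loop
vertex -3.893 -0.279 4.297
vertex -2.836 -1.513 4.582
vertex -3.502 -0.119 3.537
endloop
endfacet
facet normal -0.482 0.438 0.759
outer loop
vertex 0.813 -1.33 4.072
vertex 1.139 -0.559 3.834
vertex -0.683 -1.041 2.954
endloop
endfacet
facet normal -0.375 -0.886 0.273
outer loop
vertex 0.021 -1.681 1.846
vertex 0.813 -1.33 4.072
vertex -0.683 -1.041 2.954
endloop
endfacet
facet normal -0.482 0.438 0.759
outer loop
vertex -0.683 -1.041 2.954
vertex 1.139 -0.559 3.834
vertex -0.357 -0.27 2.716
endloop
endfacet
facet normal -0.792 0.152 -0.591
outer loop
vertex -0.357 -0.27 2.716
vertex 0.021 -1.681 1.846
vertex -0.683 -1.041 2.954
endloop
endfacet
facet normal 0.792 -0.152 0.591
outer loop
vertex 0.813 -1.33 4.072
vertex 1.843 -1.199 2.726
vertex 1.139 -0.559 3.834
endloop
endfacet
facet normal -0.375 -0.886 0.273
outer loop
vertex 1.517 -1.97 2.964
vertex 0.813 -1.33 4.072
vertex 0.021 -1.681 1.846
endloop
endfacet
facet normal 0.792 -0.152 0.591
outer loop
vertex 1.517 -1.97 2.964
vertex 1.843 -1.199 2.726
vertex 0.813 -1.33 4.072
endloop
endfacet
facet normal 0.375 0.886 -0.273
outer loop
vertex 1.139 -0.559 3.834
vertex 1.843 -1.199 2.726
vertex -0.357 -0.27 2.716
endloop
endfacet
facet normal -0.792 0.152 -0.591
outer loop
vertex 0.347 -0.91 1.608
vertex 0.021 -1.681 1.846
vertex -0.357 -0.27 2.716
endloop
endfacet
facet normal 0.375 0.886 -0.273
outer loop
vertex -0.357 -0.27 2.716
vertex 1.843 -1.199 2.726
vertex 0.347 -0.91 1.608
endloop
endfacet
facet normal 0.482 -0.438 -0.759
outer loop
vertex 0.347 -0.91 1.608
vertex 1.517 -1.97 2.964
vertex 0.021 -1.681 1.846
endloop
endfacet
facet normal 0.482 -0.438 -0.759
outer loop
vertex 1.843 -1.199 2.726
vertex 1.517 -1.97 2.964
vertex 0.347 -0.91 1.608
endloop
endfacet

endsolid
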